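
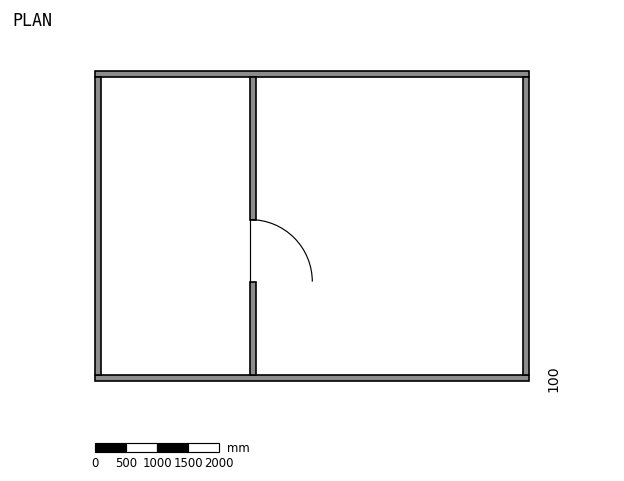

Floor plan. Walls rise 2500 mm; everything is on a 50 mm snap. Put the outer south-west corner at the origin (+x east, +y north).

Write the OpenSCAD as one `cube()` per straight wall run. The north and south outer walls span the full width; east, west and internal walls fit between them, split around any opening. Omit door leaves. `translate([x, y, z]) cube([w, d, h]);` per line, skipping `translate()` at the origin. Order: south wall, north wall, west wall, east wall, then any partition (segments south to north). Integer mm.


cube([7000, 100, 2500]);
translate([0, 4900, 0]) cube([7000, 100, 2500]);
translate([0, 100, 0]) cube([100, 4800, 2500]);
translate([6900, 100, 0]) cube([100, 4800, 2500]);
translate([2500, 100, 0]) cube([100, 1500, 2500]);
translate([2500, 2600, 0]) cube([100, 2300, 2500]);


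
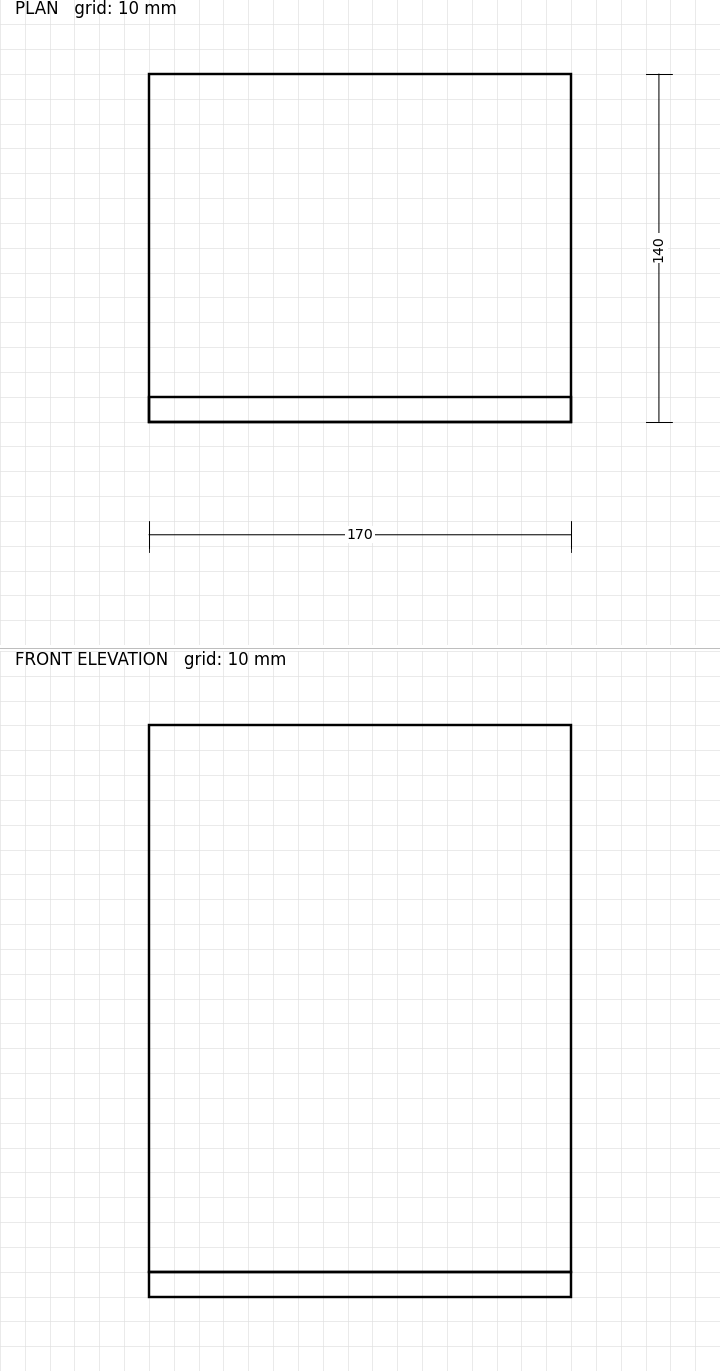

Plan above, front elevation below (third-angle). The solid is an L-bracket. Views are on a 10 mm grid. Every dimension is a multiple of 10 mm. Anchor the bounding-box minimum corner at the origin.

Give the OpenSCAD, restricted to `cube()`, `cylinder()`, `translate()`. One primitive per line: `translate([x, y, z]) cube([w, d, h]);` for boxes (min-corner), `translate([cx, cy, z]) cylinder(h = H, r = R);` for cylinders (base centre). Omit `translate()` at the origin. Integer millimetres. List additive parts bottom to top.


cube([170, 140, 10]);
translate([0, 0, 10]) cube([170, 10, 220]);


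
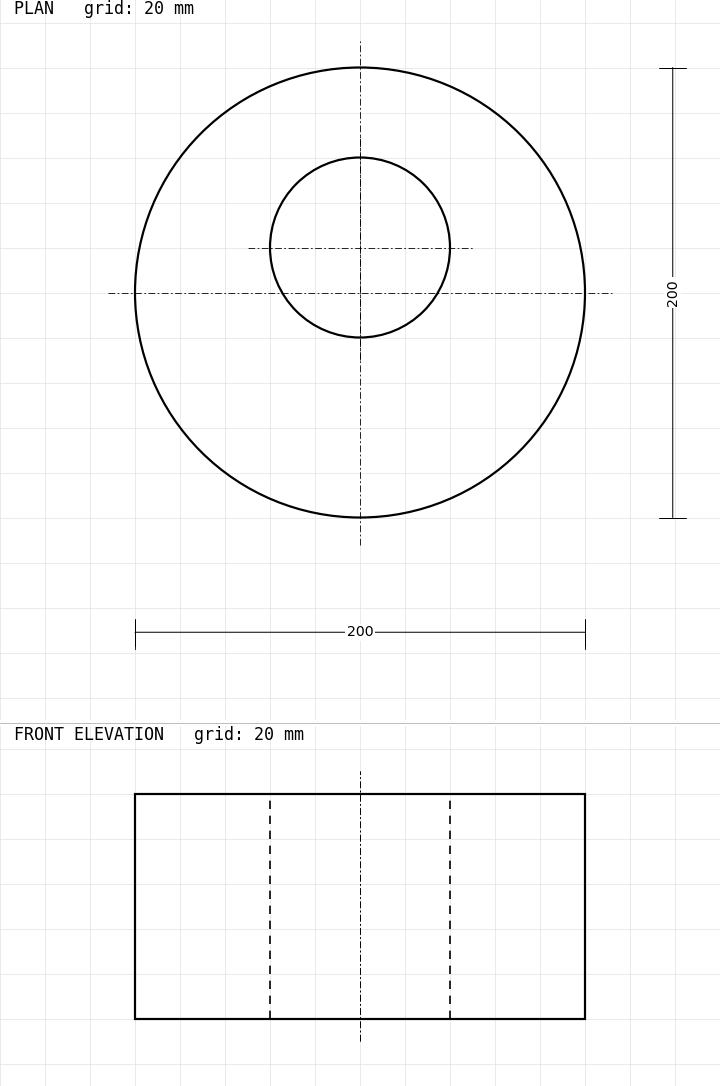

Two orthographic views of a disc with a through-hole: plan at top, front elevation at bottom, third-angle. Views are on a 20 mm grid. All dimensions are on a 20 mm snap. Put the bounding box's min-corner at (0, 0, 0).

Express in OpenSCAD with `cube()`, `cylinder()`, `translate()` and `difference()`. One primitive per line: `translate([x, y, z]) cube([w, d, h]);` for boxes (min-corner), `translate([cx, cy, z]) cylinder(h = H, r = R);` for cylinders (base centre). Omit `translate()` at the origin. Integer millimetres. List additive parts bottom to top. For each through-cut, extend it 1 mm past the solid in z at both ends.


difference() {
  translate([100, 100, 0]) cylinder(h = 100, r = 100);
  translate([100, 120, -1]) cylinder(h = 102, r = 40);
}


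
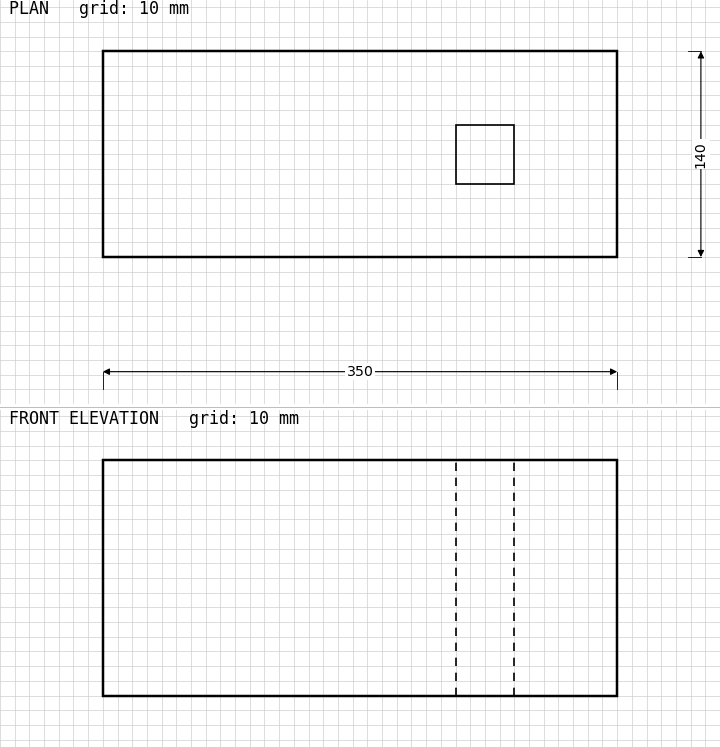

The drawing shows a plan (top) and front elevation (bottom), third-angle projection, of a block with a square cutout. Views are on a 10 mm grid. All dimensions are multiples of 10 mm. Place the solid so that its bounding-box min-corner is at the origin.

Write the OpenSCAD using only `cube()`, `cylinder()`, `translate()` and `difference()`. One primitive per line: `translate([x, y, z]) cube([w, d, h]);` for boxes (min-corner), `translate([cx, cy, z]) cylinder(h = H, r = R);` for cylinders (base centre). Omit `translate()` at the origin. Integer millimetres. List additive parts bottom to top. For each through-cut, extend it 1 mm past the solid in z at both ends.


difference() {
  cube([350, 140, 160]);
  translate([240, 50, -1]) cube([40, 40, 162]);
}


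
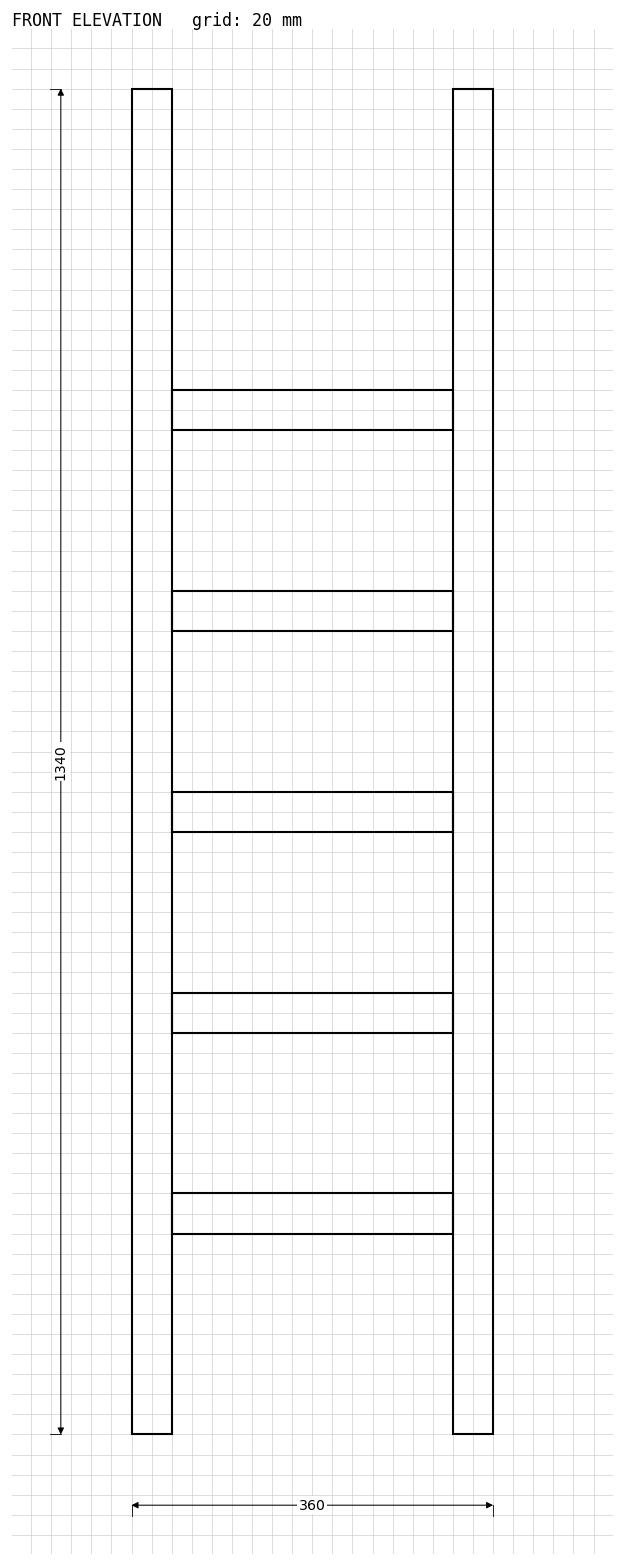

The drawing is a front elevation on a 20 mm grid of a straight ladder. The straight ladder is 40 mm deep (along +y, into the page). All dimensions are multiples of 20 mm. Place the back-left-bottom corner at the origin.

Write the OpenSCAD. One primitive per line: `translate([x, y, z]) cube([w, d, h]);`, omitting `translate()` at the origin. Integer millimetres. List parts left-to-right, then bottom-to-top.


cube([40, 40, 1340]);
translate([40, 0, 200]) cube([280, 40, 40]);
translate([40, 0, 400]) cube([280, 40, 40]);
translate([40, 0, 600]) cube([280, 40, 40]);
translate([40, 0, 800]) cube([280, 40, 40]);
translate([40, 0, 1000]) cube([280, 40, 40]);
translate([320, 0, 0]) cube([40, 40, 1340]);


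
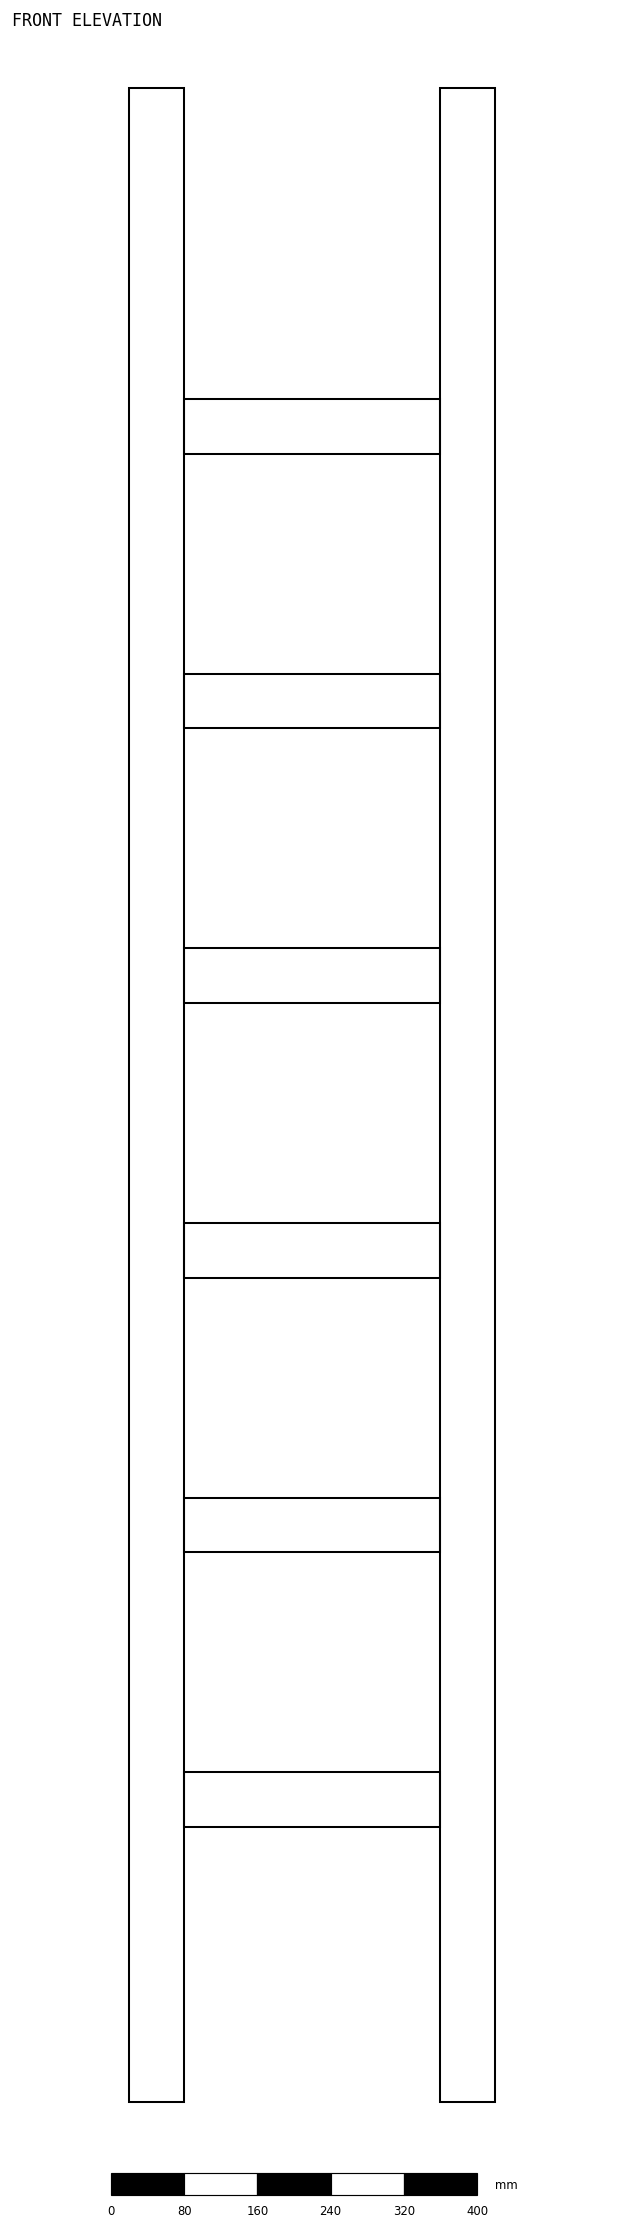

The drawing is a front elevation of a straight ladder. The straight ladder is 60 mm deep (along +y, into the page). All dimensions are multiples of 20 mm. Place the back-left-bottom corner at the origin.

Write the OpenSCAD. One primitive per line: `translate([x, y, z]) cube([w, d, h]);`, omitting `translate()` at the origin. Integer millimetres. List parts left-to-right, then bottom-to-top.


cube([60, 60, 2200]);
translate([60, 0, 300]) cube([280, 60, 60]);
translate([60, 0, 600]) cube([280, 60, 60]);
translate([60, 0, 900]) cube([280, 60, 60]);
translate([60, 0, 1200]) cube([280, 60, 60]);
translate([60, 0, 1500]) cube([280, 60, 60]);
translate([60, 0, 1800]) cube([280, 60, 60]);
translate([340, 0, 0]) cube([60, 60, 2200]);


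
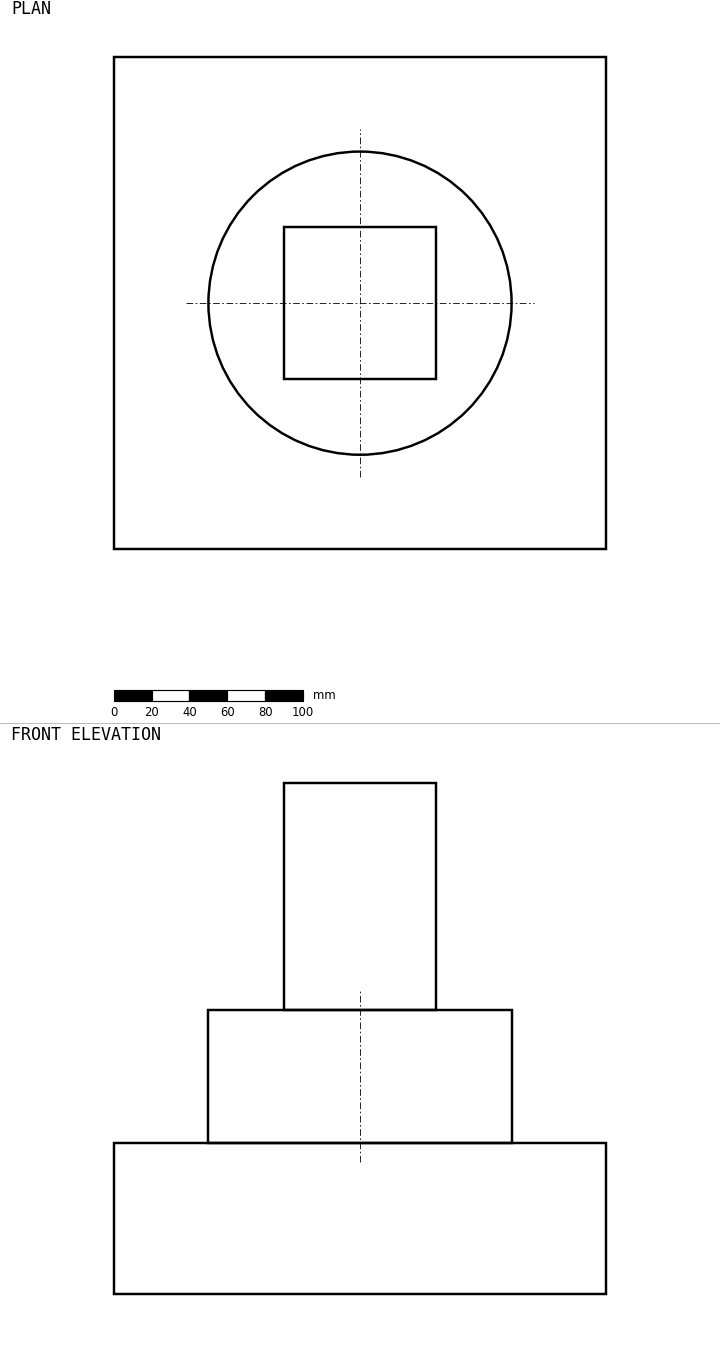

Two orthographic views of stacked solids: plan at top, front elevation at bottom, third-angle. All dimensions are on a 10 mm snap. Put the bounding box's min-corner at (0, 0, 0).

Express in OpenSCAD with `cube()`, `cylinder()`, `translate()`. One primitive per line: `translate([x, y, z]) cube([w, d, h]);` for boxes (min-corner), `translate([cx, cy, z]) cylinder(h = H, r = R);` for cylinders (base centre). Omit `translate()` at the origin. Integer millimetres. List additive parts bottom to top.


cube([260, 260, 80]);
translate([130, 130, 80]) cylinder(h = 70, r = 80);
translate([90, 90, 150]) cube([80, 80, 120]);


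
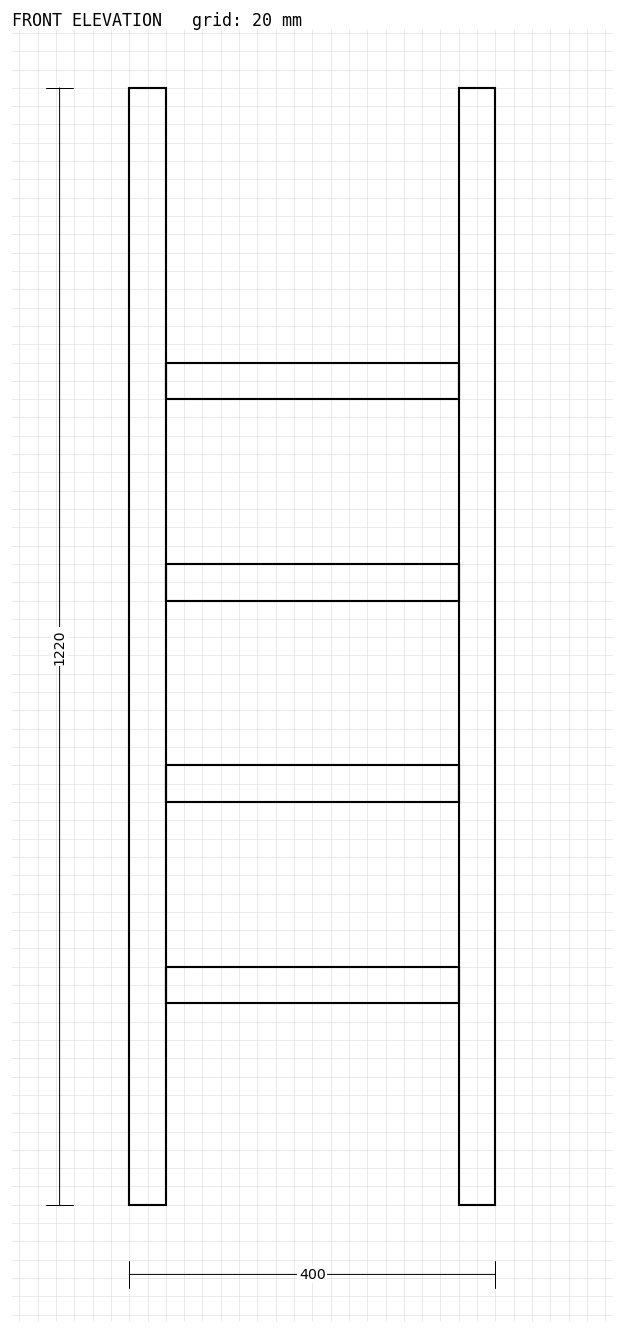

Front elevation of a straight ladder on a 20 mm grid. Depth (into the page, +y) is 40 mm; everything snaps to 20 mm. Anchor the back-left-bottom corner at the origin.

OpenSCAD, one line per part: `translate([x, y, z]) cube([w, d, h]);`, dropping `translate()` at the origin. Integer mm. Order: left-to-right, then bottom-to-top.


cube([40, 40, 1220]);
translate([40, 0, 220]) cube([320, 40, 40]);
translate([40, 0, 440]) cube([320, 40, 40]);
translate([40, 0, 660]) cube([320, 40, 40]);
translate([40, 0, 880]) cube([320, 40, 40]);
translate([360, 0, 0]) cube([40, 40, 1220]);


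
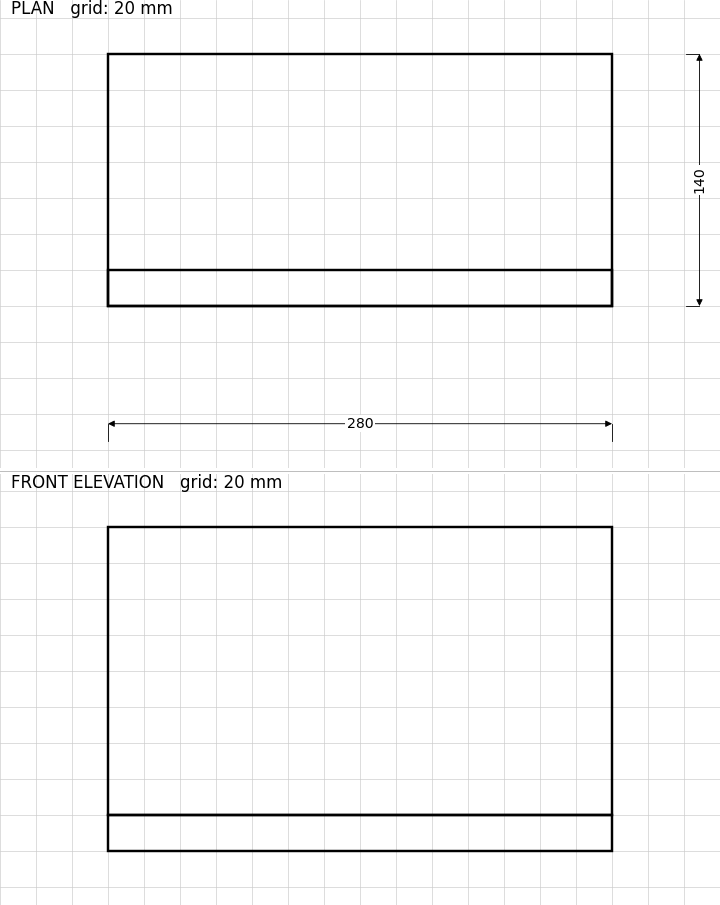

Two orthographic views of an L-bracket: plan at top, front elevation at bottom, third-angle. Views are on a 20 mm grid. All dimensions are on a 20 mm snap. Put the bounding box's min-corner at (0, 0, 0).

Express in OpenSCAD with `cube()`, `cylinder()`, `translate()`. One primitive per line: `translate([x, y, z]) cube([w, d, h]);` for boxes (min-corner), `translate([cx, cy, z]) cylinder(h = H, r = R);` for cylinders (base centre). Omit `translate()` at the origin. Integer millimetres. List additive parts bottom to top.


cube([280, 140, 20]);
translate([0, 0, 20]) cube([280, 20, 160]);


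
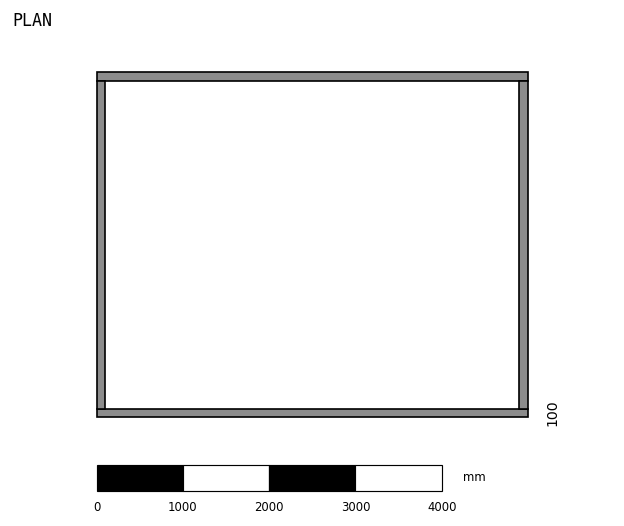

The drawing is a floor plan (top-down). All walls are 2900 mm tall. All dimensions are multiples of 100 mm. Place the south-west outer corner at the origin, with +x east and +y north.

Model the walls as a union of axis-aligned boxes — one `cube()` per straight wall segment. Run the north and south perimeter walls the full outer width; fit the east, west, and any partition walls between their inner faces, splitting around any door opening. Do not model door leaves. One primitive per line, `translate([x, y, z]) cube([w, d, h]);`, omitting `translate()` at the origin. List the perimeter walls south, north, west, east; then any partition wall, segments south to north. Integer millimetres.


cube([5000, 100, 2900]);
translate([0, 3900, 0]) cube([5000, 100, 2900]);
translate([0, 100, 0]) cube([100, 3800, 2900]);
translate([4900, 100, 0]) cube([100, 3800, 2900]);


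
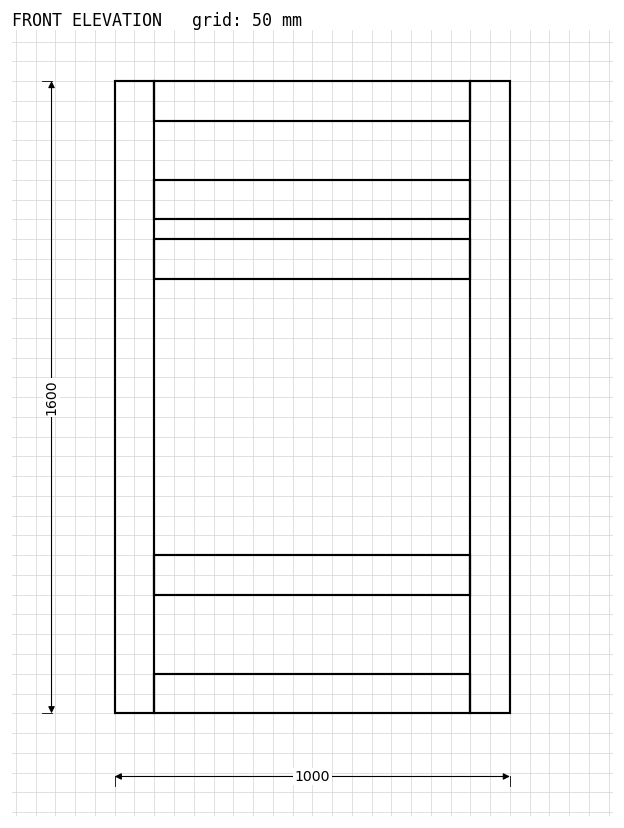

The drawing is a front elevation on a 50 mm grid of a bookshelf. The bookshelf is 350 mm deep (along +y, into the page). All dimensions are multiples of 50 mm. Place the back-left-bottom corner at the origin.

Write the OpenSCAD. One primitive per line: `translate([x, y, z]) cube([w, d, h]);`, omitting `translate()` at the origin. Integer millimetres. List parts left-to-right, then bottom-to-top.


cube([100, 350, 1600]);
translate([100, 0, 0]) cube([800, 350, 100]);
translate([100, 0, 300]) cube([800, 350, 100]);
translate([100, 0, 1100]) cube([800, 350, 100]);
translate([100, 0, 1250]) cube([800, 350, 100]);
translate([100, 0, 1500]) cube([800, 350, 100]);
translate([900, 0, 0]) cube([100, 350, 1600]);


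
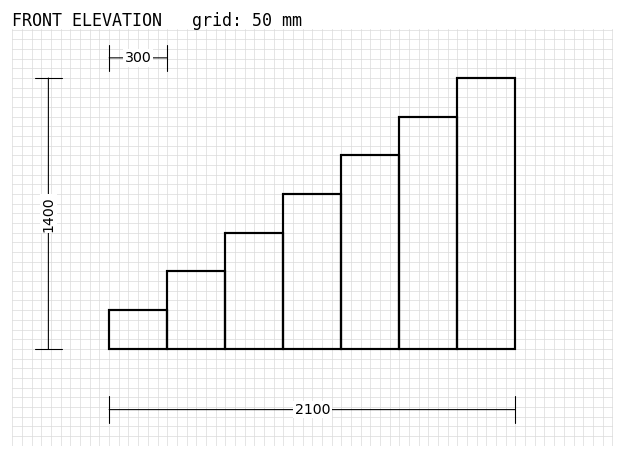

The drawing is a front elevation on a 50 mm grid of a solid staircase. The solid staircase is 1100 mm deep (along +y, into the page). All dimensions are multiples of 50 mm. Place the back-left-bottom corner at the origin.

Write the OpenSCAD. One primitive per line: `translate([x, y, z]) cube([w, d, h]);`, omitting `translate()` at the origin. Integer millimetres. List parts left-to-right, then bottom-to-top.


cube([300, 1100, 200]);
translate([300, 0, 0]) cube([300, 1100, 400]);
translate([600, 0, 0]) cube([300, 1100, 600]);
translate([900, 0, 0]) cube([300, 1100, 800]);
translate([1200, 0, 0]) cube([300, 1100, 1000]);
translate([1500, 0, 0]) cube([300, 1100, 1200]);
translate([1800, 0, 0]) cube([300, 1100, 1400]);


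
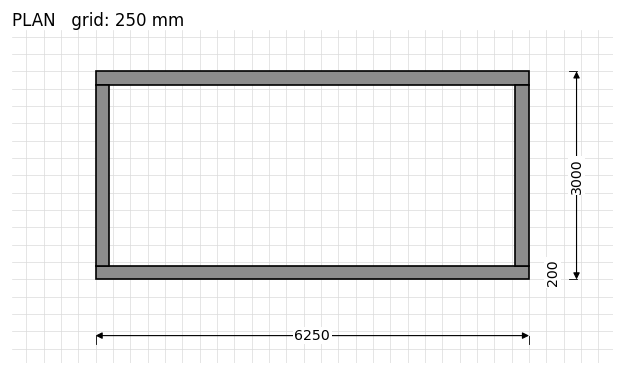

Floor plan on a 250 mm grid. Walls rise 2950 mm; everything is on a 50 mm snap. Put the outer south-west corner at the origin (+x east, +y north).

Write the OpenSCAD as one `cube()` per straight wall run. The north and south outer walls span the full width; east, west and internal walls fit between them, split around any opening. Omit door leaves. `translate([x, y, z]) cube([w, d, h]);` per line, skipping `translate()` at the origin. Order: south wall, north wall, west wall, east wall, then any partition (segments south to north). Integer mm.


cube([6250, 200, 2950]);
translate([0, 2800, 0]) cube([6250, 200, 2950]);
translate([0, 200, 0]) cube([200, 2600, 2950]);
translate([6050, 200, 0]) cube([200, 2600, 2950]);


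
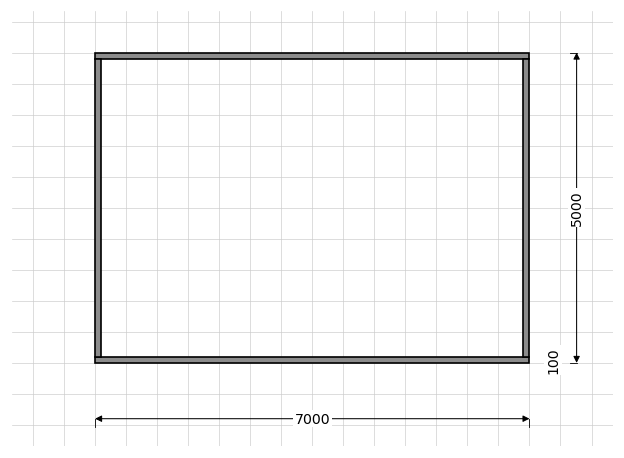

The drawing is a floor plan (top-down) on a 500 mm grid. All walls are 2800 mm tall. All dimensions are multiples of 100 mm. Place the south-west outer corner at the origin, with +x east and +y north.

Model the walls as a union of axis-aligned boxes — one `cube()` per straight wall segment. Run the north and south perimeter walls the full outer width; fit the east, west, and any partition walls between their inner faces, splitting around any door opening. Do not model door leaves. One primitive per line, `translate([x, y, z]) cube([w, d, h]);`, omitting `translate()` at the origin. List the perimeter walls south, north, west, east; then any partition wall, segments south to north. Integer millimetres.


cube([7000, 100, 2800]);
translate([0, 4900, 0]) cube([7000, 100, 2800]);
translate([0, 100, 0]) cube([100, 4800, 2800]);
translate([6900, 100, 0]) cube([100, 4800, 2800]);


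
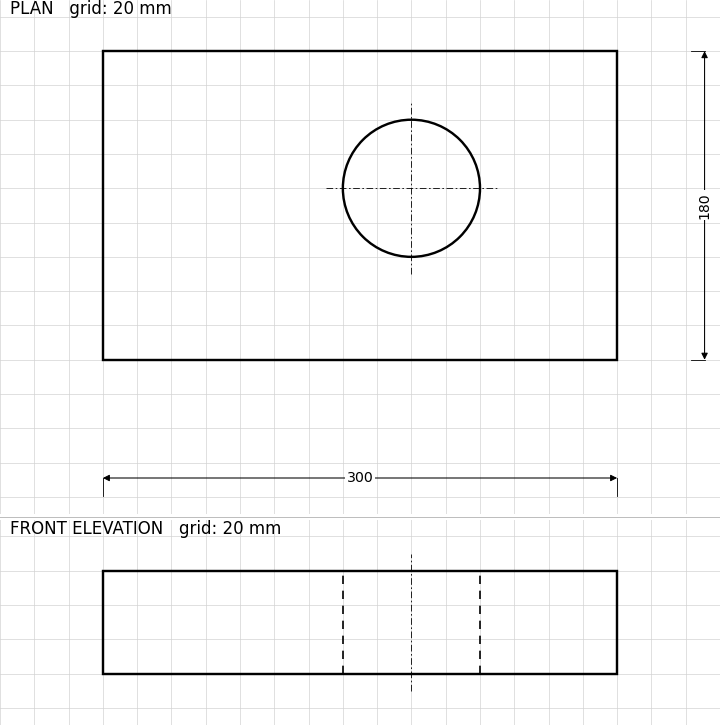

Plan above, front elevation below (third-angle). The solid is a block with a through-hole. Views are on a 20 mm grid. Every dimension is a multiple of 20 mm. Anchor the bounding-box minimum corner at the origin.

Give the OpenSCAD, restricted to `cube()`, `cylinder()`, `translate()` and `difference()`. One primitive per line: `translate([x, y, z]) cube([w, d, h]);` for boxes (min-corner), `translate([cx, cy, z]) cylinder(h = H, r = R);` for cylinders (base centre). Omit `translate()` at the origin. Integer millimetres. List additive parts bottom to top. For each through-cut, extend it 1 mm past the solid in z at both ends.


difference() {
  cube([300, 180, 60]);
  translate([180, 100, -1]) cylinder(h = 62, r = 40);
}


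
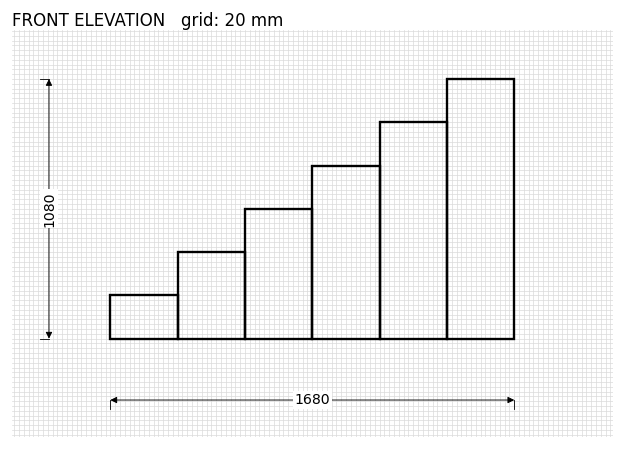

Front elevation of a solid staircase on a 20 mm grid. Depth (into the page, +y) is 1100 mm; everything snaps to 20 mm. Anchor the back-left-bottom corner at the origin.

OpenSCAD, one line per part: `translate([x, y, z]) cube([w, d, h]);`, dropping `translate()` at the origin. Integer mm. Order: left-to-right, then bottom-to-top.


cube([280, 1100, 180]);
translate([280, 0, 0]) cube([280, 1100, 360]);
translate([560, 0, 0]) cube([280, 1100, 540]);
translate([840, 0, 0]) cube([280, 1100, 720]);
translate([1120, 0, 0]) cube([280, 1100, 900]);
translate([1400, 0, 0]) cube([280, 1100, 1080]);


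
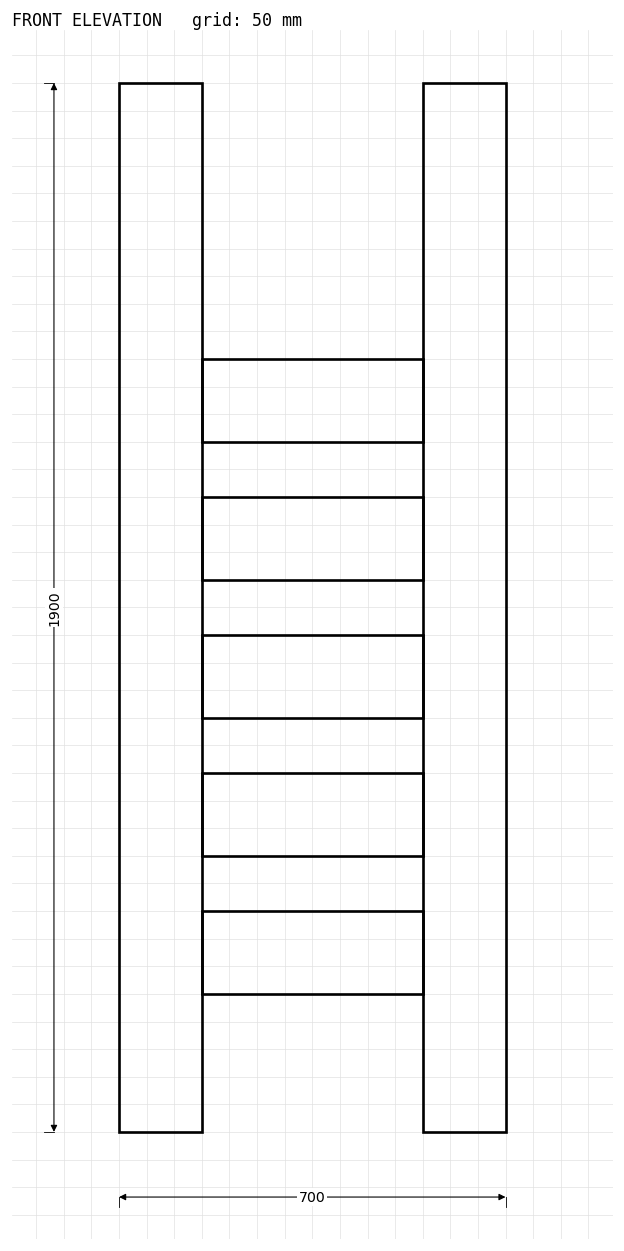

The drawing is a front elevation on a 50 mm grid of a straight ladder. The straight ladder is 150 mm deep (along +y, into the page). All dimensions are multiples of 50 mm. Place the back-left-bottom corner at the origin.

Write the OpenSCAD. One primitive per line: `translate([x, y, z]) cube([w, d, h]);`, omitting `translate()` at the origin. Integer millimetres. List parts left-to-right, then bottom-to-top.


cube([150, 150, 1900]);
translate([150, 0, 250]) cube([400, 150, 150]);
translate([150, 0, 500]) cube([400, 150, 150]);
translate([150, 0, 750]) cube([400, 150, 150]);
translate([150, 0, 1000]) cube([400, 150, 150]);
translate([150, 0, 1250]) cube([400, 150, 150]);
translate([550, 0, 0]) cube([150, 150, 1900]);


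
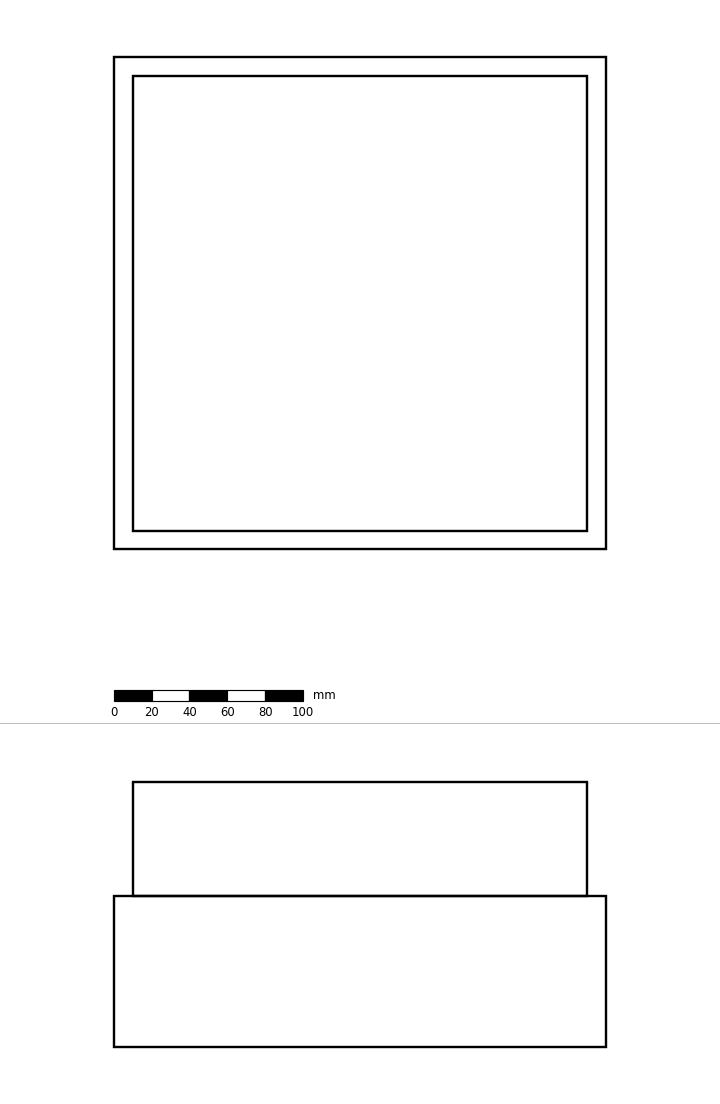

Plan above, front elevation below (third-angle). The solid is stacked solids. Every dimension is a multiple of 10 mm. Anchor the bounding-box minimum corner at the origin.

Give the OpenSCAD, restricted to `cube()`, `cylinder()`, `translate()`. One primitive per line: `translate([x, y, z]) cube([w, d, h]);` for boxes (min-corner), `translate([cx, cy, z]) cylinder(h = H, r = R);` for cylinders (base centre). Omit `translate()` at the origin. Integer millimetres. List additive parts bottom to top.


cube([260, 260, 80]);
translate([10, 10, 80]) cube([240, 240, 60]);


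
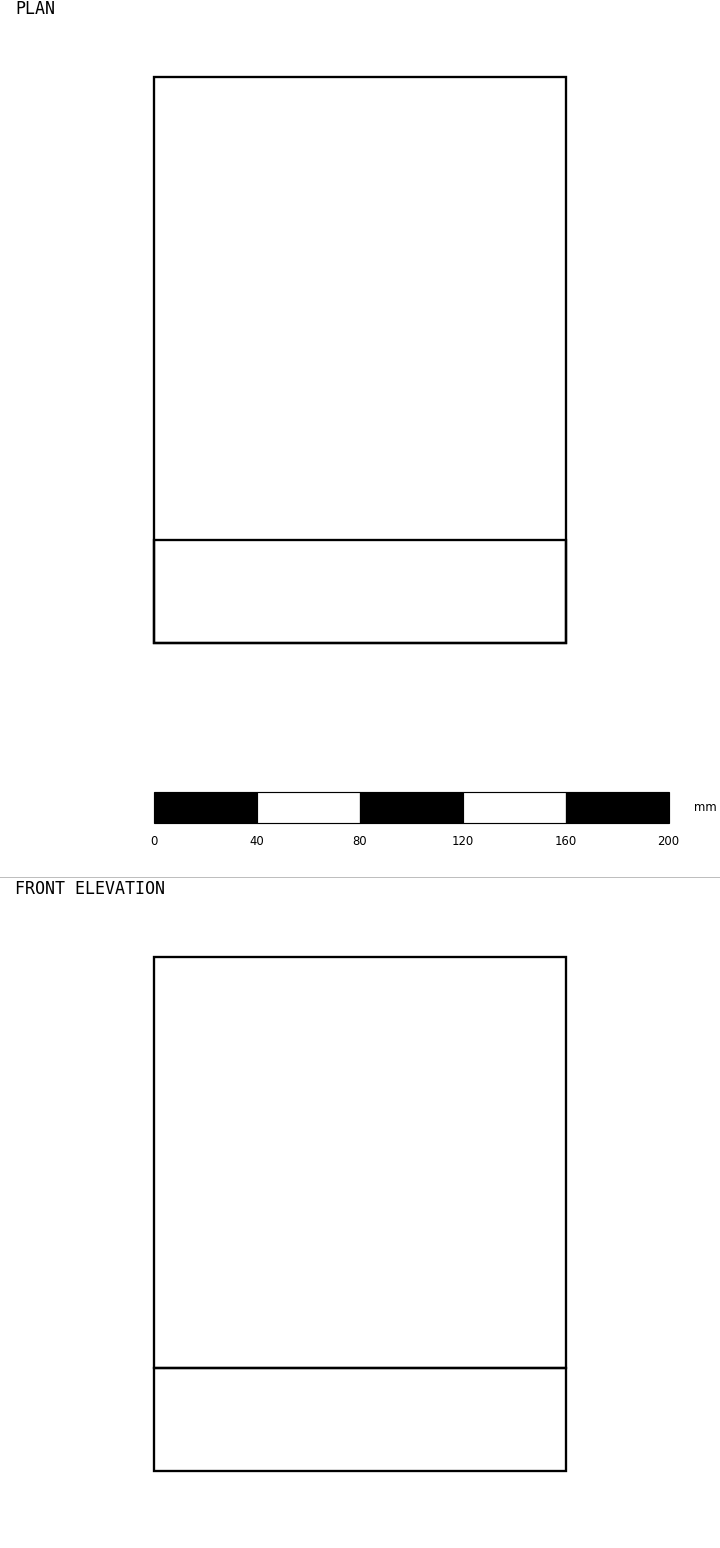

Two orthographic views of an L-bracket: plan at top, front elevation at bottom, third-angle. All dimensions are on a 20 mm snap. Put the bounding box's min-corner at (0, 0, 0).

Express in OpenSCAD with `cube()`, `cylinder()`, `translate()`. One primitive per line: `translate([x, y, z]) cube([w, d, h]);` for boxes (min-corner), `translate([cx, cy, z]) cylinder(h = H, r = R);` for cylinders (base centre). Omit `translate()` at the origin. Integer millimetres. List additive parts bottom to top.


cube([160, 220, 40]);
translate([0, 0, 40]) cube([160, 40, 160]);


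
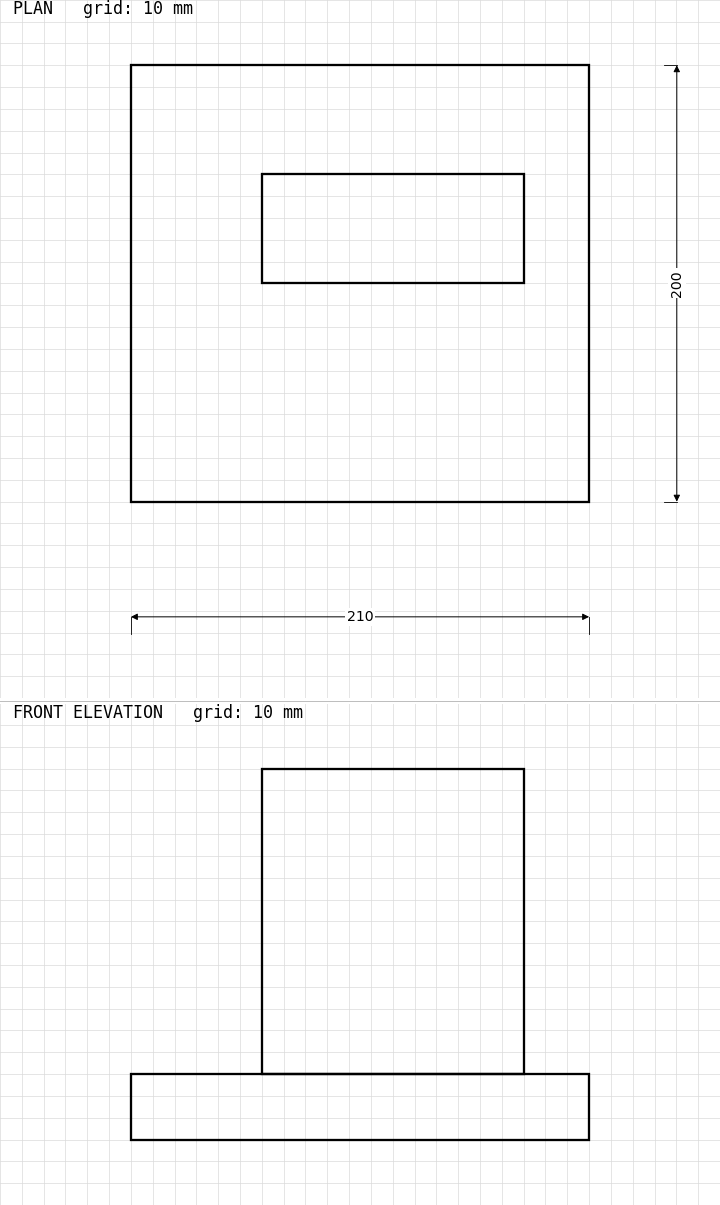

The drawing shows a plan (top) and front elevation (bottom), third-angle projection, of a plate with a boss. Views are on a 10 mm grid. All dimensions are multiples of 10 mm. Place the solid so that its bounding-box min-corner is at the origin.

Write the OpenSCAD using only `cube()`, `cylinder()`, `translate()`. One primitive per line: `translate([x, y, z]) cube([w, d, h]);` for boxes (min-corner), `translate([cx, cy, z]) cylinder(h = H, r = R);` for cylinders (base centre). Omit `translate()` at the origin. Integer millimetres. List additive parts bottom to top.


cube([210, 200, 30]);
translate([60, 100, 30]) cube([120, 50, 140]);


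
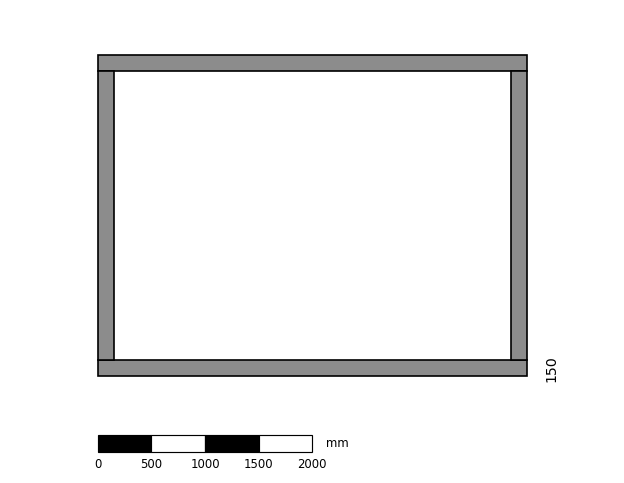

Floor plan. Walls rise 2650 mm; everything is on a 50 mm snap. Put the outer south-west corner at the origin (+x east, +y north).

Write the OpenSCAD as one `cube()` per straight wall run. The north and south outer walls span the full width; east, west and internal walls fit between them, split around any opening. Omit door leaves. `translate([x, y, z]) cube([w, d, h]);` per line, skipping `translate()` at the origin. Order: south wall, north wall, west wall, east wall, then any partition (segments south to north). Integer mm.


cube([4000, 150, 2650]);
translate([0, 2850, 0]) cube([4000, 150, 2650]);
translate([0, 150, 0]) cube([150, 2700, 2650]);
translate([3850, 150, 0]) cube([150, 2700, 2650]);


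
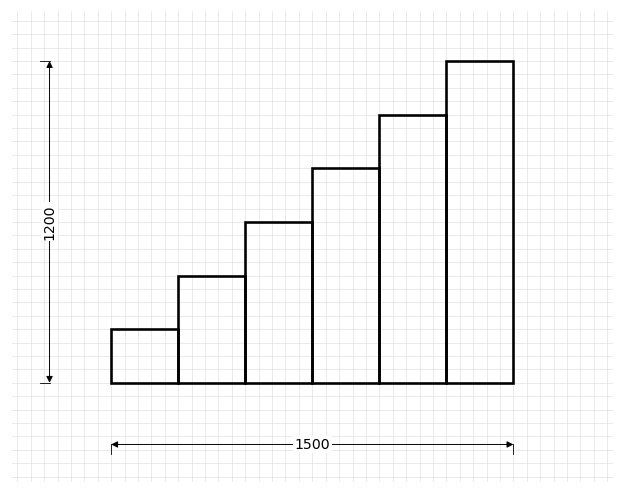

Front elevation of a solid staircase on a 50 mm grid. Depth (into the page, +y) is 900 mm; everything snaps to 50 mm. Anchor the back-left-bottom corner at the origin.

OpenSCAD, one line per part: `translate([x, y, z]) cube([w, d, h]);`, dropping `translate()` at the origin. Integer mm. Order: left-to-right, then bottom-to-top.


cube([250, 900, 200]);
translate([250, 0, 0]) cube([250, 900, 400]);
translate([500, 0, 0]) cube([250, 900, 600]);
translate([750, 0, 0]) cube([250, 900, 800]);
translate([1000, 0, 0]) cube([250, 900, 1000]);
translate([1250, 0, 0]) cube([250, 900, 1200]);


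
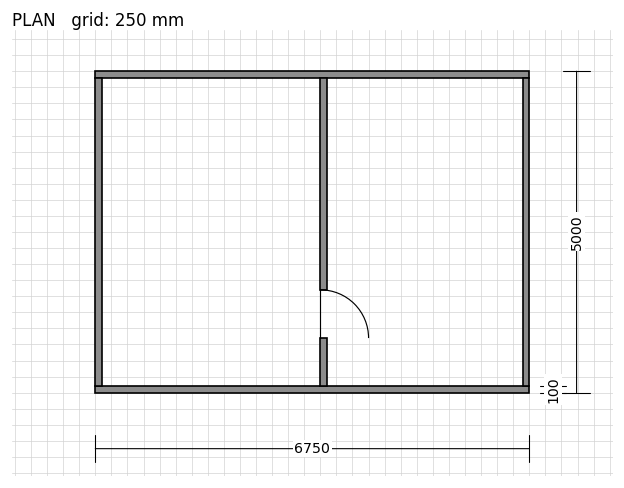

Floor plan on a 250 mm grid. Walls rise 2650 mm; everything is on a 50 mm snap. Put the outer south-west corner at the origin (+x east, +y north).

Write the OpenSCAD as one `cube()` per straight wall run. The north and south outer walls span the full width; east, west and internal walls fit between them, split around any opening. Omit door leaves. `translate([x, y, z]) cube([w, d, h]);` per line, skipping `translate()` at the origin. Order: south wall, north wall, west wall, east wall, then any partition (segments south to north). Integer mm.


cube([6750, 100, 2650]);
translate([0, 4900, 0]) cube([6750, 100, 2650]);
translate([0, 100, 0]) cube([100, 4800, 2650]);
translate([6650, 100, 0]) cube([100, 4800, 2650]);
translate([3500, 100, 0]) cube([100, 750, 2650]);
translate([3500, 1600, 0]) cube([100, 3300, 2650]);


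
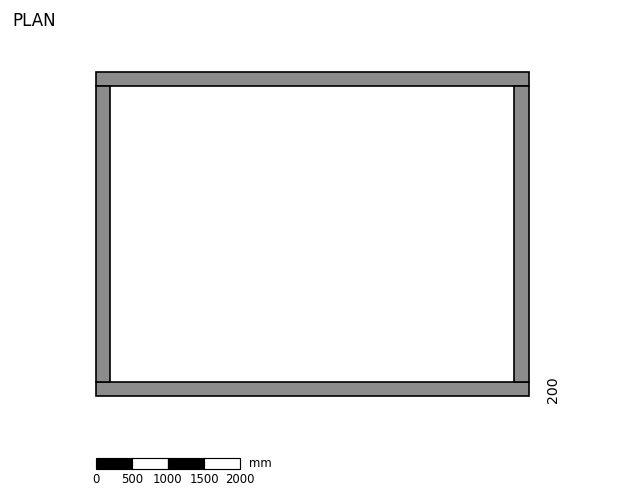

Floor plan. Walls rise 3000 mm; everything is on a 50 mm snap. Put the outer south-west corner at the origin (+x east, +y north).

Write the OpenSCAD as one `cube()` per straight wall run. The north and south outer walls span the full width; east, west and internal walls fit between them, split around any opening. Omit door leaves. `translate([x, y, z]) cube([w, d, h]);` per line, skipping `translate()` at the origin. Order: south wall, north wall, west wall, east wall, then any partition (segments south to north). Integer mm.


cube([6000, 200, 3000]);
translate([0, 4300, 0]) cube([6000, 200, 3000]);
translate([0, 200, 0]) cube([200, 4100, 3000]);
translate([5800, 200, 0]) cube([200, 4100, 3000]);


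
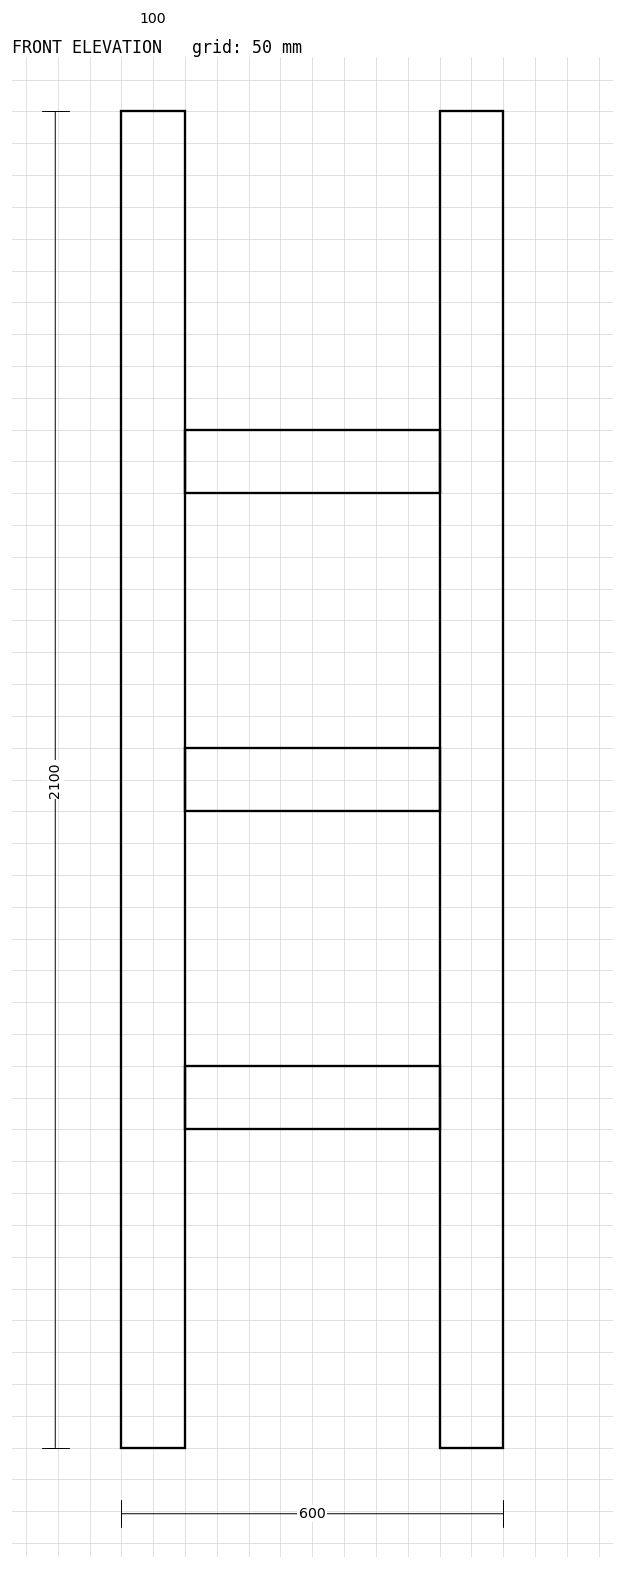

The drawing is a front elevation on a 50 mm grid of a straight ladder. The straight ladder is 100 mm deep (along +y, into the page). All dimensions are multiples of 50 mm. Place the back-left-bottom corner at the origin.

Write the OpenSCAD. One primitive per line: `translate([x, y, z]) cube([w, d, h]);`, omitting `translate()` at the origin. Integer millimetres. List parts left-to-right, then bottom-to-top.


cube([100, 100, 2100]);
translate([100, 0, 500]) cube([400, 100, 100]);
translate([100, 0, 1000]) cube([400, 100, 100]);
translate([100, 0, 1500]) cube([400, 100, 100]);
translate([500, 0, 0]) cube([100, 100, 2100]);


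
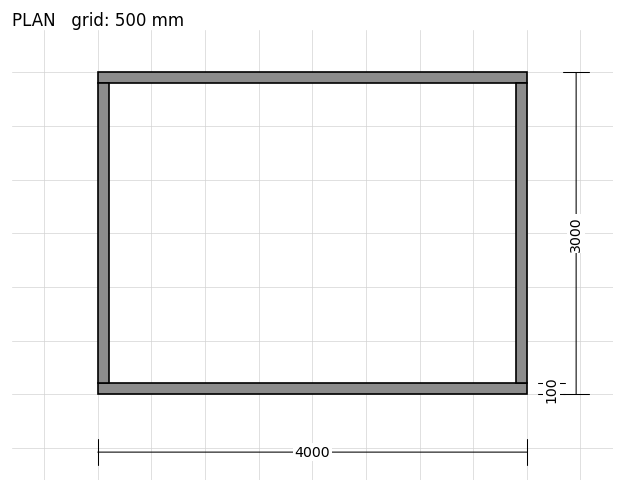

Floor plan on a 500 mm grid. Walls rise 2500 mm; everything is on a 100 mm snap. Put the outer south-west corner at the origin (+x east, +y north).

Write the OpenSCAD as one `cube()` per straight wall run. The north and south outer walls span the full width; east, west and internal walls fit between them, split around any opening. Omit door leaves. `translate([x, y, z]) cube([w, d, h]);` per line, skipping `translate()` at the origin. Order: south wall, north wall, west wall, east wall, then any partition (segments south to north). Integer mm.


cube([4000, 100, 2500]);
translate([0, 2900, 0]) cube([4000, 100, 2500]);
translate([0, 100, 0]) cube([100, 2800, 2500]);
translate([3900, 100, 0]) cube([100, 2800, 2500]);


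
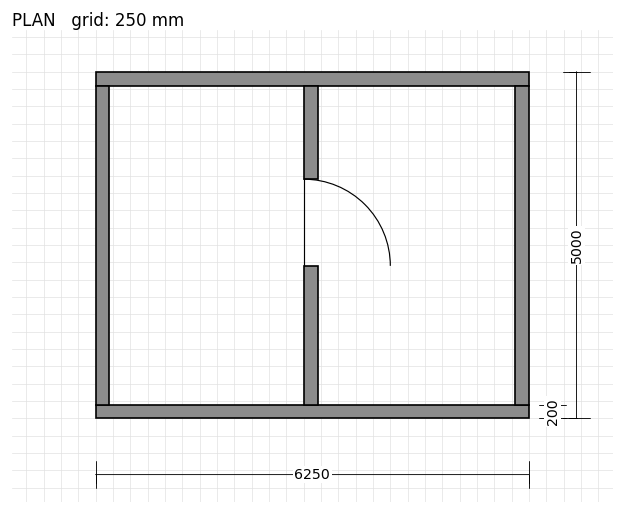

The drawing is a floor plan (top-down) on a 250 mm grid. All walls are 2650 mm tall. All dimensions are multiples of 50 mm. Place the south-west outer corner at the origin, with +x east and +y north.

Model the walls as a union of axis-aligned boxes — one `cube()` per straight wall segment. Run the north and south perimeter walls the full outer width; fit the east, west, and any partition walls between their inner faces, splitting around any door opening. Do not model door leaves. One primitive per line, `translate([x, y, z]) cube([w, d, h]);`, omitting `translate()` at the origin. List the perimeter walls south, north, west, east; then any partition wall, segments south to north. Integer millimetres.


cube([6250, 200, 2650]);
translate([0, 4800, 0]) cube([6250, 200, 2650]);
translate([0, 200, 0]) cube([200, 4600, 2650]);
translate([6050, 200, 0]) cube([200, 4600, 2650]);
translate([3000, 200, 0]) cube([200, 2000, 2650]);
translate([3000, 3450, 0]) cube([200, 1350, 2650]);


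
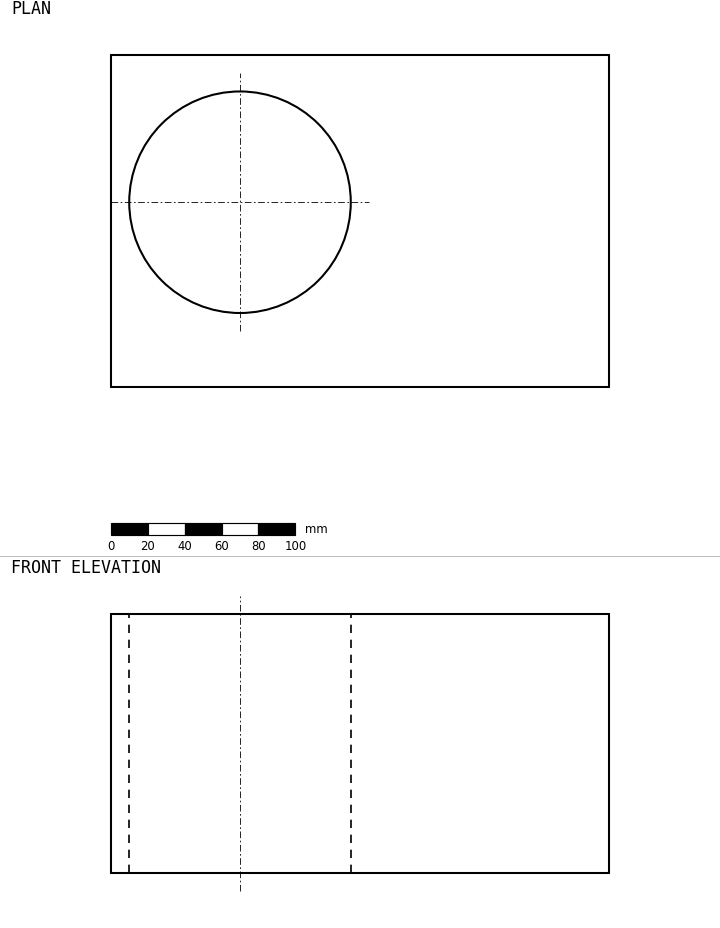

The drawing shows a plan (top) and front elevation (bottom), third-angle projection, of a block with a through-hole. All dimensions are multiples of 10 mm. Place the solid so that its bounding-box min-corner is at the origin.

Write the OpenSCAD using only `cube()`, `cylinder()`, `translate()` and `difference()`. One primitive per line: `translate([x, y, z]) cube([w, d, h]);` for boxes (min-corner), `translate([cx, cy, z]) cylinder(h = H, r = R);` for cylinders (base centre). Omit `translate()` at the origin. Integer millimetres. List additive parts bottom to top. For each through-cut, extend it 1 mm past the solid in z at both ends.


difference() {
  cube([270, 180, 140]);
  translate([70, 100, -1]) cylinder(h = 142, r = 60);
}


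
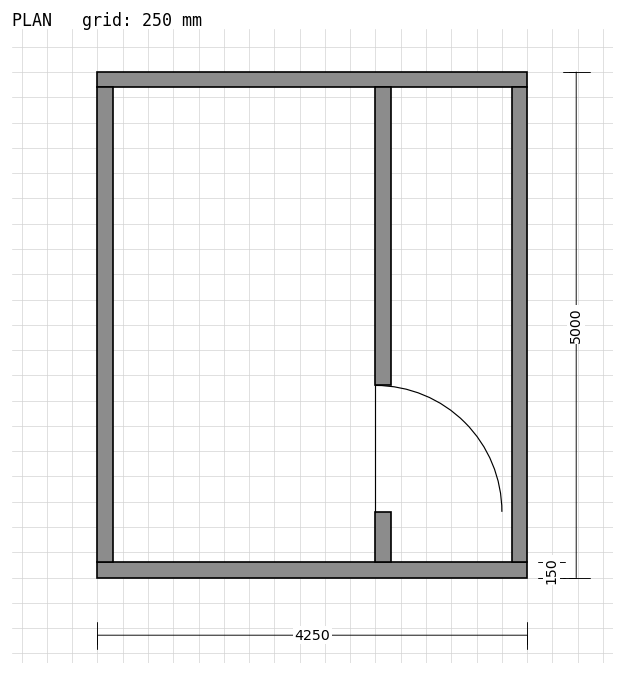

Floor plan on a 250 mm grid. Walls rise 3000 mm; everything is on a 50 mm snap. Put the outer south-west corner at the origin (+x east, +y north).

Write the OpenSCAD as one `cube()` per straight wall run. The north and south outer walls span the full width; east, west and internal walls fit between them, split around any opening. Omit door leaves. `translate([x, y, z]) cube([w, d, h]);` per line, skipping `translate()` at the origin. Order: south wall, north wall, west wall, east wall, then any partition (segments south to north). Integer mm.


cube([4250, 150, 3000]);
translate([0, 4850, 0]) cube([4250, 150, 3000]);
translate([0, 150, 0]) cube([150, 4700, 3000]);
translate([4100, 150, 0]) cube([150, 4700, 3000]);
translate([2750, 150, 0]) cube([150, 500, 3000]);
translate([2750, 1900, 0]) cube([150, 2950, 3000]);


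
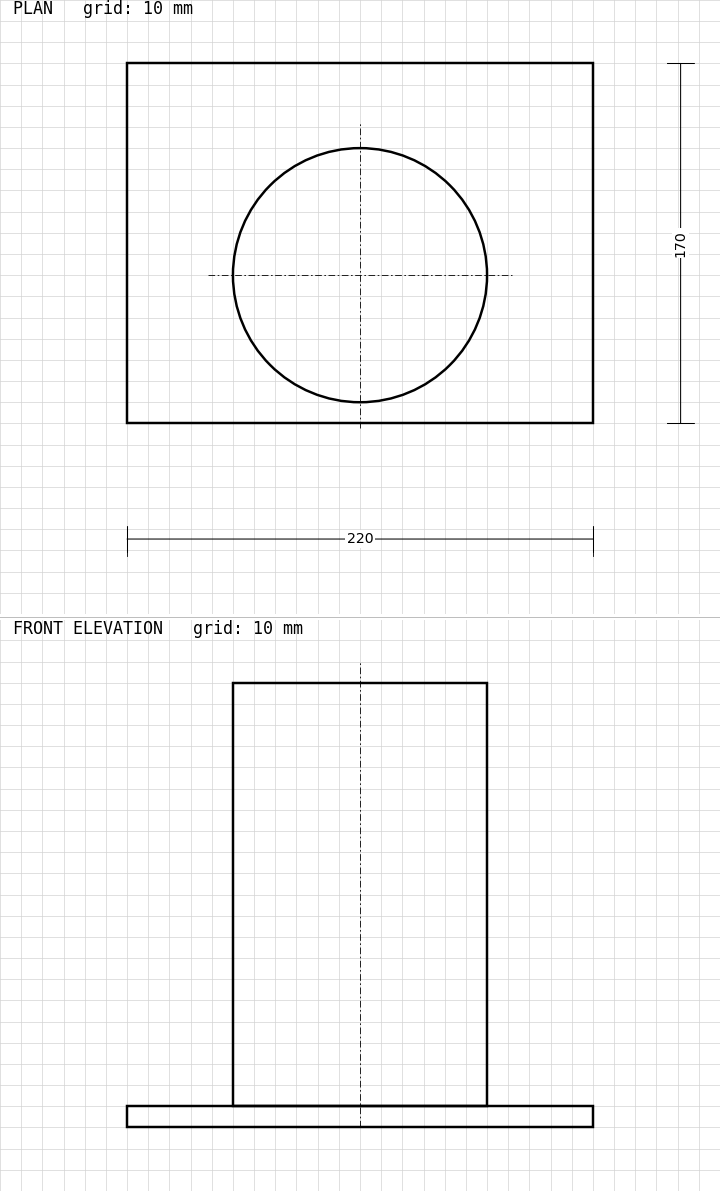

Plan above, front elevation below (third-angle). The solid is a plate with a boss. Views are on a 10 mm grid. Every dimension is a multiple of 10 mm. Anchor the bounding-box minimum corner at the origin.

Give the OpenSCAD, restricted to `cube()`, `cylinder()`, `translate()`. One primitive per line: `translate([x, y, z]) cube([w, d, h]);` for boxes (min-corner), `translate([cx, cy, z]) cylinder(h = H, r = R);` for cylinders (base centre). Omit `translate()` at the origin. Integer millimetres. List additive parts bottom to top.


cube([220, 170, 10]);
translate([110, 70, 10]) cylinder(h = 200, r = 60);


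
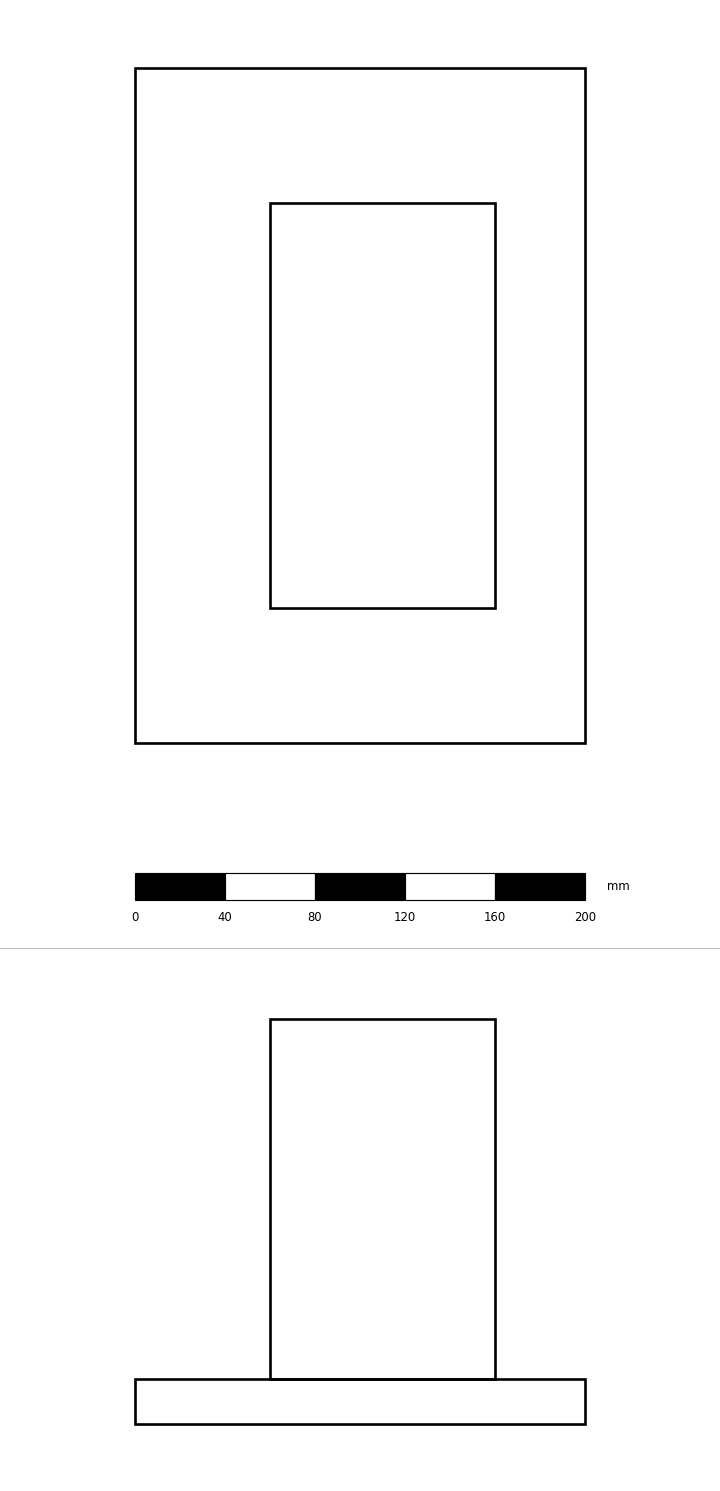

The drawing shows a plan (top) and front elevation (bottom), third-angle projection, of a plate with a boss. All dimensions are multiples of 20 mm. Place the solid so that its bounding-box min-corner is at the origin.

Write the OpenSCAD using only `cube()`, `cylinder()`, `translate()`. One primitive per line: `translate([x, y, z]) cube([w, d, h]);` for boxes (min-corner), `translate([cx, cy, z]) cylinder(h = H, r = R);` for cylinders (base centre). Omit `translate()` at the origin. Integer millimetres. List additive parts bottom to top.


cube([200, 300, 20]);
translate([60, 60, 20]) cube([100, 180, 160]);


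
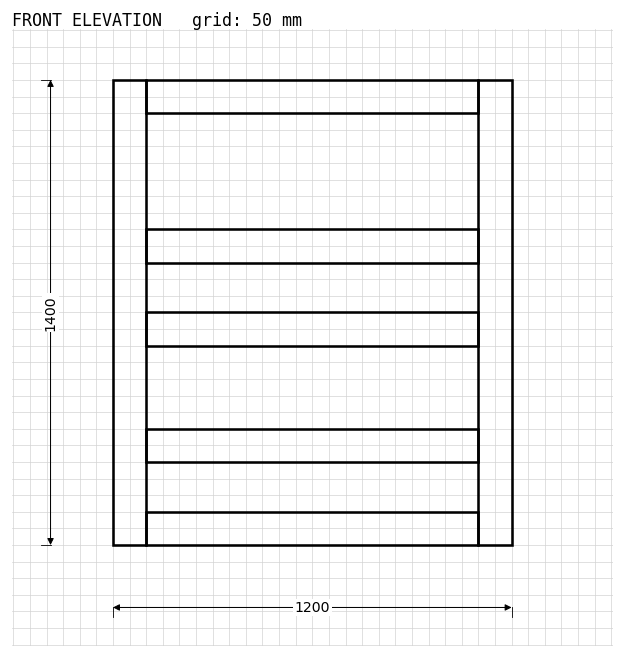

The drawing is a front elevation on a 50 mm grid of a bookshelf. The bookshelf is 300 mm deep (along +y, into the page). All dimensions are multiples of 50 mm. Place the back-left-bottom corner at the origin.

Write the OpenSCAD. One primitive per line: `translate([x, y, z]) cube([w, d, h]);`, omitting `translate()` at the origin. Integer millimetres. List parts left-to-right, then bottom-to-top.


cube([100, 300, 1400]);
translate([100, 0, 0]) cube([1000, 300, 100]);
translate([100, 0, 250]) cube([1000, 300, 100]);
translate([100, 0, 600]) cube([1000, 300, 100]);
translate([100, 0, 850]) cube([1000, 300, 100]);
translate([100, 0, 1300]) cube([1000, 300, 100]);
translate([1100, 0, 0]) cube([100, 300, 1400]);


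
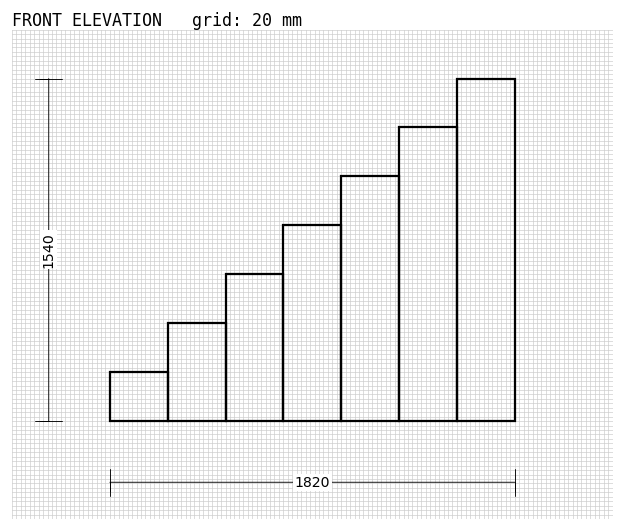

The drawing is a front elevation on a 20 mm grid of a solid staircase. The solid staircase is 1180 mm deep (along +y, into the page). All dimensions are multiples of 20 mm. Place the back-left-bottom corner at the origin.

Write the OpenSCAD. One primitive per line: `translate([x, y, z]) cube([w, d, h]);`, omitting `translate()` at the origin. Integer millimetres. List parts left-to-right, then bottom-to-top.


cube([260, 1180, 220]);
translate([260, 0, 0]) cube([260, 1180, 440]);
translate([520, 0, 0]) cube([260, 1180, 660]);
translate([780, 0, 0]) cube([260, 1180, 880]);
translate([1040, 0, 0]) cube([260, 1180, 1100]);
translate([1300, 0, 0]) cube([260, 1180, 1320]);
translate([1560, 0, 0]) cube([260, 1180, 1540]);


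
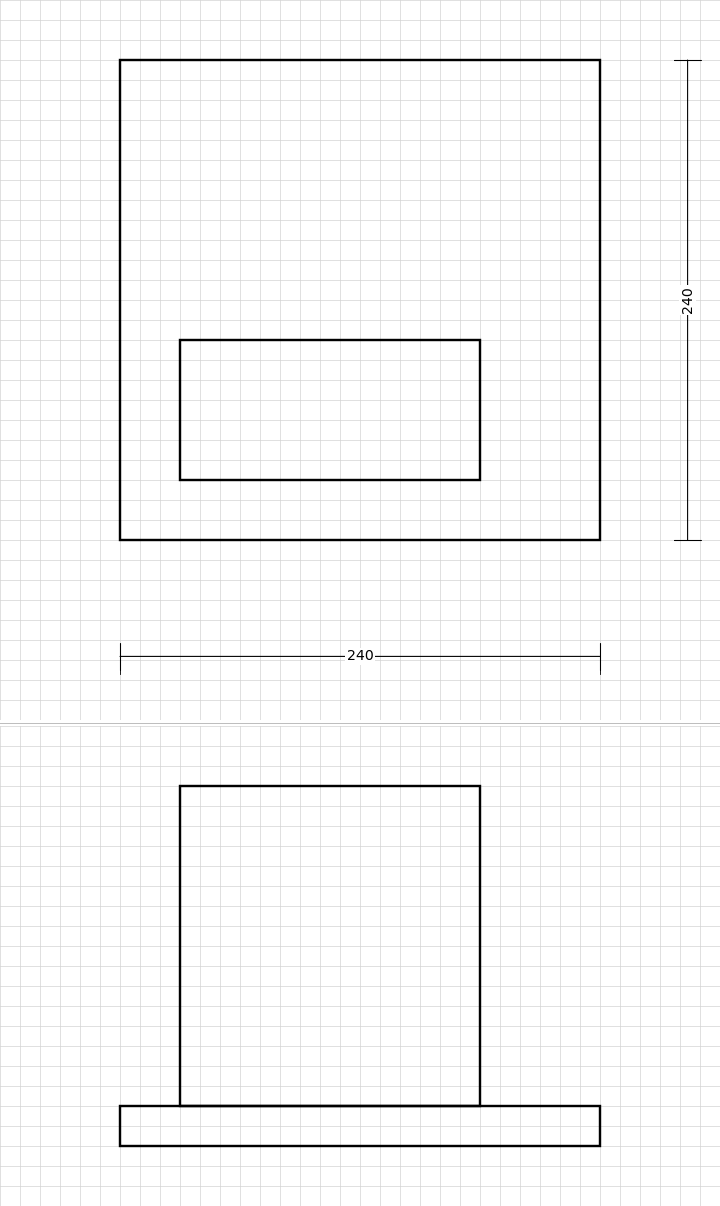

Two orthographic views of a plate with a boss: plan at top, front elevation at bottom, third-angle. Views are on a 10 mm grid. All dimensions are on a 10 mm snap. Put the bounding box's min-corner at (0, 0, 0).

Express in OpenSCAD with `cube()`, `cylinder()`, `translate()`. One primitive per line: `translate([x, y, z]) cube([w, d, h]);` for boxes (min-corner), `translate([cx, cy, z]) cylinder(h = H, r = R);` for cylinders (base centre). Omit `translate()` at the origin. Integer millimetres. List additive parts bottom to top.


cube([240, 240, 20]);
translate([30, 30, 20]) cube([150, 70, 160]);


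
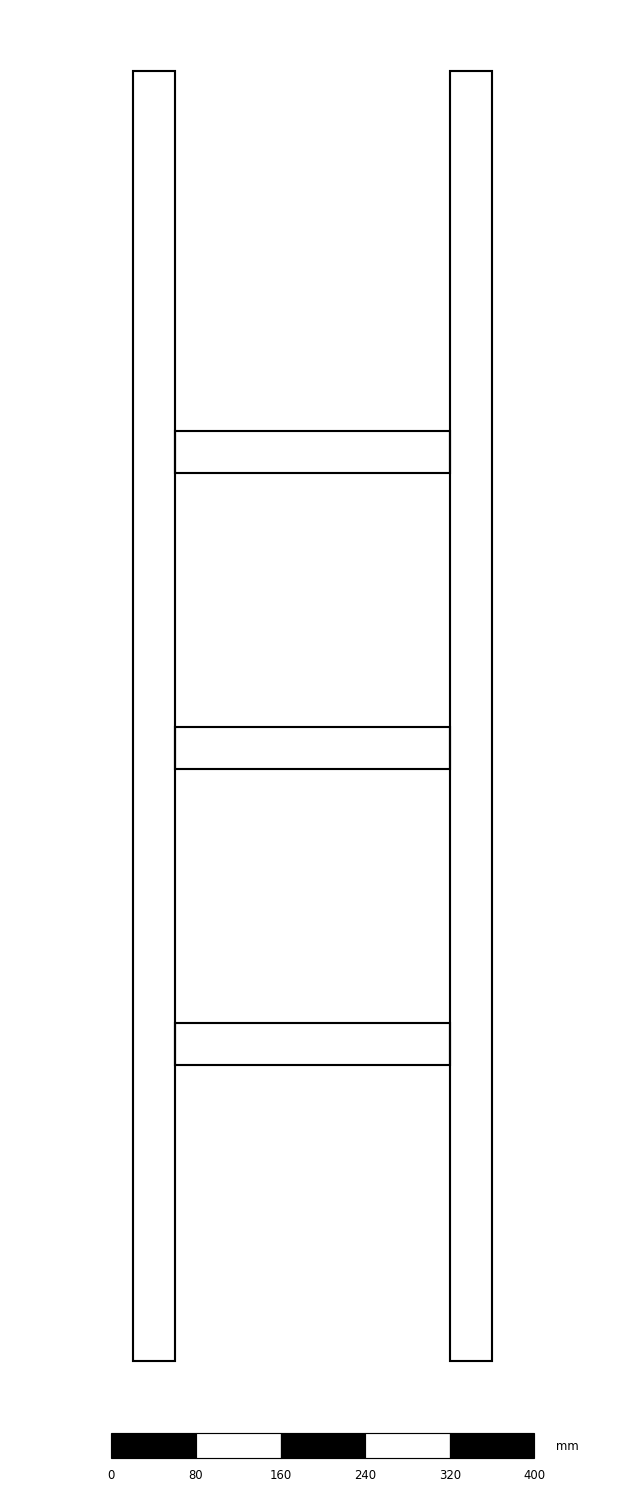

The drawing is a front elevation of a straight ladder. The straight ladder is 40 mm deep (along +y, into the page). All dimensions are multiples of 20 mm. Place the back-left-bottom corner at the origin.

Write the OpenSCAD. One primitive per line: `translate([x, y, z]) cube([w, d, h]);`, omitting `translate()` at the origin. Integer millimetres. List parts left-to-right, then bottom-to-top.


cube([40, 40, 1220]);
translate([40, 0, 280]) cube([260, 40, 40]);
translate([40, 0, 560]) cube([260, 40, 40]);
translate([40, 0, 840]) cube([260, 40, 40]);
translate([300, 0, 0]) cube([40, 40, 1220]);
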